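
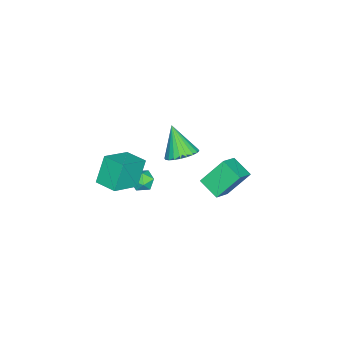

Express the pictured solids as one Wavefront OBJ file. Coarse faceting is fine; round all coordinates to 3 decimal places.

v 0.037 1.168 -0.796
v 0.525 1.657 -0.866
v 0.655 0.463 -1.414
v 1.143 0.952 -1.484
v 1.034 0.657 -0.866
v 0.653 1.092 -0.484
v 0.527 1.028 -1.796
v 0.146 1.463 -1.414
v 0.828 1.57 -1.485
v 1.141 1.341 -0.91
v 0.039 0.779 -1.37
v 0.352 0.55 -0.795
v -4.744 4.041 -3.175
v -3.604 3.846 -2.458
v -4.22 5.143 -3.707
v -3.081 4.947 -2.99
v -4.039 3.033 -4.57
v -2.9 2.837 -3.853
v -3.516 4.134 -5.102
v -2.376 3.939 -4.385
v 1.197 0.058 -0.709
v 0.438 0.214 0.747
v 1.598 1.207 -0.623
v 0.839 1.363 0.833
v 2.681 -0.523 0.127
v 1.922 -0.367 1.583
v 3.082 0.626 0.213
v 2.323 0.782 1.669
v 0.646 3.18 1.793
v 1.468 3.084 2.09
v 0.014 2.4 3.287
v 1.387 3.392 2.217
v 1.193 3.669 2.279
v 0.915 3.87 2.267
v 0.597 3.967 2.182
v 0.285 3.944 2.039
v 0.029 3.804 1.858
v -0.133 3.57 1.667
v -0.177 3.275 1.495
v -0.095 2.967 1.369
v 0.099 2.691 1.307
v 0.376 2.489 1.319
v 0.695 2.392 1.403
v 1.006 2.415 1.547
v 1.262 2.555 1.728
v 1.425 2.79 1.919
f 1 12 6
f 1 6 2
f 1 2 8
f 1 8 11
f 1 11 12
f 2 6 10
f 6 12 5
f 12 11 3
f 11 8 7
f 8 2 9
f 4 10 5
f 4 5 3
f 4 3 7
f 4 7 9
f 4 9 10
f 5 10 6
f 3 5 12
f 7 3 11
f 9 7 8
f 10 9 2
f 14 16 13
f 17 14 13
f 13 16 15
f 15 17 13
f 14 20 16
f 18 14 17
f 18 20 14
f 16 20 15
f 19 17 15
f 15 20 19
f 19 18 17
f 20 18 19
f 22 24 21
f 25 22 21
f 21 24 23
f 23 25 21
f 22 28 24
f 26 22 25
f 26 28 22
f 24 28 23
f 27 25 23
f 23 28 27
f 27 26 25
f 28 26 27
f 30 29 32
f 30 32 31
f 32 29 33
f 32 33 31
f 33 29 34
f 33 34 31
f 34 29 35
f 34 35 31
f 35 29 36
f 35 36 31
f 36 29 37
f 36 37 31
f 37 29 38
f 37 38 31
f 38 29 39
f 38 39 31
f 39 29 40
f 39 40 31
f 40 29 41
f 40 41 31
f 41 29 42
f 41 42 31
f 42 29 43
f 42 43 31
f 43 29 44
f 43 44 31
f 44 29 45
f 44 45 31
f 45 29 46
f 45 46 31
f 46 29 30
f 46 30 31



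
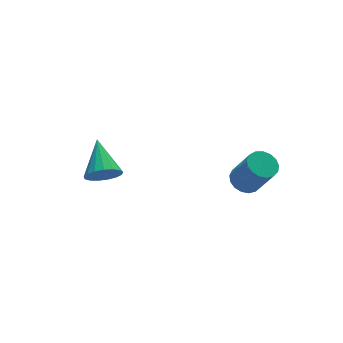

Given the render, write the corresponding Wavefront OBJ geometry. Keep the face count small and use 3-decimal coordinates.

v -3.888 0.966 2.303
v -3.172 1.088 1.706
v -3.332 2.754 3.337
v -3.513 1.307 1.511
v -3.94 1.448 1.497
v -4.355 1.478 1.668
v -4.663 1.391 1.984
v -4.794 1.207 2.373
v -4.717 0.967 2.746
v -4.45 0.727 3.017
v -4.055 0.542 3.125
v -3.621 0.454 3.044
v -3.248 0.483 2.794
v -3.022 0.622 2.431
v -2.995 0.841 2.038
v 1.89 -2.334 2.127
v 2.551 -1.878 2.224
v 2.932 -2.809 4.01
v 2.27 -3.266 3.913
v 2.27 -1.67 2.392
v 2.651 -2.602 4.178
v 1.902 -1.615 2.499
v 2.283 -2.546 4.285
v 1.531 -1.725 2.521
v 1.911 -2.656 4.307
v 1.242 -1.974 2.453
v 1.622 -2.905 4.239
v 1.101 -2.306 2.31
v 1.482 -3.237 4.096
v 1.141 -2.644 2.125
v 1.522 -3.575 3.911
v 1.353 -2.912 1.941
v 1.734 -3.843 3.727
v 1.687 -3.047 1.799
v 2.068 -3.978 3.585
v 2.068 -3.019 1.732
v 2.449 -3.95 3.518
v 2.408 -2.834 1.756
v 2.789 -3.765 3.542
v 2.629 -2.535 1.865
v 3.01 -3.466 3.651
v 2.681 -2.19 2.034
v 3.062 -3.121 3.82
f 2 1 4
f 2 4 3
f 4 1 5
f 4 5 3
f 5 1 6
f 5 6 3
f 6 1 7
f 6 7 3
f 7 1 8
f 7 8 3
f 8 1 9
f 8 9 3
f 9 1 10
f 9 10 3
f 10 1 11
f 10 11 3
f 11 1 12
f 11 12 3
f 12 1 13
f 12 13 3
f 13 1 14
f 13 14 3
f 14 1 15
f 14 15 3
f 15 1 2
f 15 2 3
f 17 16 20
f 17 20 18
f 18 20 21
f 18 21 19
f 20 16 22
f 20 22 21
f 21 22 23
f 21 23 19
f 22 16 24
f 22 24 23
f 23 24 25
f 23 25 19
f 24 16 26
f 24 26 25
f 25 26 27
f 25 27 19
f 26 16 28
f 26 28 27
f 27 28 29
f 27 29 19
f 28 16 30
f 28 30 29
f 29 30 31
f 29 31 19
f 30 16 32
f 30 32 31
f 31 32 33
f 31 33 19
f 32 16 34
f 32 34 33
f 33 34 35
f 33 35 19
f 34 16 36
f 34 36 35
f 35 36 37
f 35 37 19
f 36 16 38
f 36 38 37
f 37 38 39
f 37 39 19
f 38 16 40
f 38 40 39
f 39 40 41
f 39 41 19
f 40 16 42
f 40 42 41
f 41 42 43
f 41 43 19
f 42 16 17
f 42 17 43
f 43 17 18
f 43 18 19



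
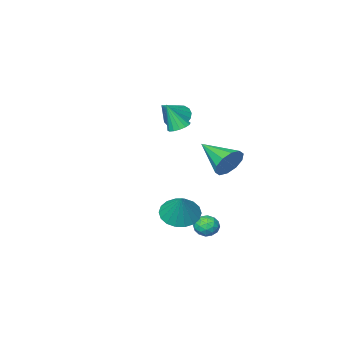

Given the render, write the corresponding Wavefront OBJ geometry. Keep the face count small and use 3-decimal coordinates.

v -4.597 -3.386 1.57
v -4.061 -3.793 1.157
v -3.283 -2.894 2.79
v -4.049 -3.448 1.004
v -4.162 -3.088 0.981
v -4.375 -2.796 1.093
v -4.639 -2.639 1.314
v -4.893 -2.654 1.594
v -5.08 -2.836 1.868
v -5.156 -3.144 2.073
v -5.103 -3.508 2.164
v -4.935 -3.843 2.118
v -4.69 -4.074 1.946
v -4.423 -4.147 1.689
v -4.196 -4.046 1.404
v -2.773 -0.651 2.152
v -2.257 -0.335 2.082
v -2.307 -1.089 3.608
v -2.461 -0.13 2.209
v -2.749 -0.065 2.321
v -3.043 -0.157 2.388
v -3.266 -0.381 2.392
v -3.356 -0.678 2.331
v -3.29 -0.967 2.223
v -3.086 -1.171 2.096
v -2.798 -1.237 1.984
v -2.504 -1.145 1.917
v -2.281 -0.92 1.913
v -2.191 -0.624 1.974
v -3.268 2.815 0.769
v -2.858 2.577 -0.02
v -2.952 0.965 1.491
v -2.46 2.782 0.331
v -2.37 2.999 0.848
v -2.623 3.146 1.336
v -3.123 3.166 1.607
v -3.678 3.052 1.558
v -4.076 2.848 1.208
v -4.166 2.63 0.69
v -3.913 2.483 0.203
v -3.413 2.463 -0.068
v -2.311 2.815 -3.267
v -1.999 2.296 -2.95
v -2.781 2.104 -3.97
v -2.469 1.585 -3.653
v -2.968 1.929 -3.336
v -2.677 2.368 -2.902
v -2.103 2.032 -4.018
v -1.812 2.471 -3.584
v -1.871 1.812 -3.414
v -2.405 1.748 -2.993
v -2.375 2.652 -3.927
v -2.909 2.588 -3.506
v -2.114 2.618 -3.046
v -2.666 1.782 -3.874
v -2.959 1.984 -3.687
v -2.776 1.679 -3.501
v -2.512 2.661 -3.018
v -2.329 2.356 -2.832
v -2.898 2.139 -3.059
v -2.451 2.044 -4.088
v -2.268 1.739 -3.902
v -2.004 2.721 -3.419
v -1.821 2.416 -3.233
v -1.882 2.261 -3.861
v -1.855 2.028 -3.133
v -2.131 1.61 -3.547
v -1.916 1.873 -3.761
v -1.745 2.131 -3.506
v -2.169 1.991 -2.886
v -2.445 1.573 -3.299
v -2.738 1.775 -3.113
v -2.567 2.033 -2.857
v -2.093 1.706 -3.159
v -2.335 2.827 -3.621
v -2.611 2.409 -4.034
v -2.213 2.367 -4.063
v -2.042 2.625 -3.807
v -2.649 2.79 -3.373
v -2.925 2.372 -3.787
v -3.035 2.269 -3.414
v -2.864 2.527 -3.159
v -2.687 2.694 -3.761
v -0.18 3.134 -1.599
v 0.776 2.927 -1.809
v 0.3 3.946 -0.221
v 0.711 3.316 -2.016
v 0.469 3.668 -2.14
v 0.099 3.915 -2.157
v -0.326 4.007 -2.063
v -0.722 3.926 -1.878
v -1.011 3.688 -1.637
v -1.135 3.34 -1.389
v -1.07 2.952 -1.182
v -0.829 2.599 -1.058
v -0.459 2.352 -1.041
v -0.033 2.26 -1.135
v 0.363 2.341 -1.32
v 0.652 2.579 -1.561
f 2 1 4
f 2 4 3
f 4 1 5
f 4 5 3
f 5 1 6
f 5 6 3
f 6 1 7
f 6 7 3
f 7 1 8
f 7 8 3
f 8 1 9
f 8 9 3
f 9 1 10
f 9 10 3
f 10 1 11
f 10 11 3
f 11 1 12
f 11 12 3
f 12 1 13
f 12 13 3
f 13 1 14
f 13 14 3
f 14 1 15
f 14 15 3
f 15 1 2
f 15 2 3
f 17 16 19
f 17 19 18
f 19 16 20
f 19 20 18
f 20 16 21
f 20 21 18
f 21 16 22
f 21 22 18
f 22 16 23
f 22 23 18
f 23 16 24
f 23 24 18
f 24 16 25
f 24 25 18
f 25 16 26
f 25 26 18
f 26 16 27
f 26 27 18
f 27 16 28
f 27 28 18
f 28 16 29
f 28 29 18
f 29 16 17
f 29 17 18
f 31 30 33
f 31 33 32
f 33 30 34
f 33 34 32
f 34 30 35
f 34 35 32
f 35 30 36
f 35 36 32
f 36 30 37
f 36 37 32
f 37 30 38
f 37 38 32
f 38 30 39
f 38 39 32
f 39 30 40
f 39 40 32
f 40 30 41
f 40 41 32
f 41 30 31
f 41 31 32
f 42 79 58
f 79 53 82
f 58 82 47
f 79 82 58
f 42 58 54
f 58 47 59
f 54 59 43
f 58 59 54
f 42 54 63
f 54 43 64
f 63 64 49
f 54 64 63
f 42 63 75
f 63 49 78
f 75 78 52
f 63 78 75
f 42 75 79
f 75 52 83
f 79 83 53
f 75 83 79
f 43 59 70
f 59 47 73
f 70 73 51
f 59 73 70
f 47 82 60
f 82 53 81
f 60 81 46
f 82 81 60
f 53 83 80
f 83 52 76
f 80 76 44
f 83 76 80
f 52 78 77
f 78 49 65
f 77 65 48
f 78 65 77
f 49 64 69
f 64 43 66
f 69 66 50
f 64 66 69
f 45 71 57
f 71 51 72
f 57 72 46
f 71 72 57
f 45 57 55
f 57 46 56
f 55 56 44
f 57 56 55
f 45 55 62
f 55 44 61
f 62 61 48
f 55 61 62
f 45 62 67
f 62 48 68
f 67 68 50
f 62 68 67
f 45 67 71
f 67 50 74
f 71 74 51
f 67 74 71
f 46 72 60
f 72 51 73
f 60 73 47
f 72 73 60
f 44 56 80
f 56 46 81
f 80 81 53
f 56 81 80
f 48 61 77
f 61 44 76
f 77 76 52
f 61 76 77
f 50 68 69
f 68 48 65
f 69 65 49
f 68 65 69
f 51 74 70
f 74 50 66
f 70 66 43
f 74 66 70
f 85 84 87
f 85 87 86
f 87 84 88
f 87 88 86
f 88 84 89
f 88 89 86
f 89 84 90
f 89 90 86
f 90 84 91
f 90 91 86
f 91 84 92
f 91 92 86
f 92 84 93
f 92 93 86
f 93 84 94
f 93 94 86
f 94 84 95
f 94 95 86
f 95 84 96
f 95 96 86
f 96 84 97
f 96 97 86
f 97 84 98
f 97 98 86
f 98 84 99
f 98 99 86
f 99 84 85
f 99 85 86



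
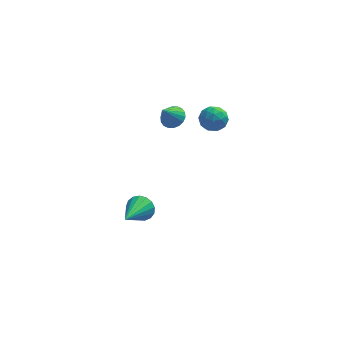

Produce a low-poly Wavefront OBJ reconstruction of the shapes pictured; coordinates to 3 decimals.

v -0.629 -2.728 -3.432
v -0.163 -2.717 -3.008
v -1.271 -4.152 -2.688
v -0.381 -2.552 -2.88
v -0.655 -2.427 -2.879
v -0.924 -2.372 -3.004
v -1.125 -2.398 -3.227
v -1.212 -2.499 -3.497
v -1.166 -2.653 -3.752
v -0.997 -2.824 -3.934
v -0.743 -2.973 -4.001
v -0.463 -3.066 -3.937
v -0.222 -3.082 -3.757
v -0.073 -3.016 -3.503
v -0.052 -2.884 -3.233
v 0.729 -1.873 1.797
v 1.209 -1.836 2.063
v 0.291 -2.267 2.643
v 1.104 -1.62 2.109
v 0.925 -1.454 2.094
v 0.706 -1.371 2.019
v 0.493 -1.387 1.901
v 0.326 -1.5 1.762
v 0.239 -1.687 1.63
v 0.248 -1.911 1.532
v 0.353 -2.127 1.485
v 0.533 -2.293 1.501
v 0.751 -2.376 1.575
v 0.964 -2.359 1.693
v 1.131 -2.246 1.832
v 1.219 -2.06 1.964
v 1.814 -2.212 1.877
v 2.356 -1.894 1.82
v 2.284 -2.906 2.46
v 2.826 -2.588 2.403
v 2.35 -2.343 2.737
v 2.059 -1.914 2.377
v 2.581 -2.886 1.903
v 2.29 -2.457 1.543
v 2.829 -2.31 1.836
v 2.687 -1.975 2.351
v 1.953 -2.825 1.929
v 1.811 -2.49 2.444
v 2.044 -1.992 1.798
v 2.596 -2.808 2.482
v 2.317 -2.664 2.679
v 2.635 -2.477 2.645
v 1.869 -2.004 2.125
v 2.188 -1.817 2.091
v 2.184 -2.081 2.63
v 2.452 -2.983 2.189
v 2.771 -2.796 2.155
v 2.005 -2.323 1.635
v 2.323 -2.136 1.601
v 2.456 -2.719 1.65
v 2.64 -2.049 1.773
v 2.917 -2.457 2.116
v 2.773 -2.633 1.822
v 2.602 -2.38 1.611
v 2.556 -1.852 2.076
v 2.833 -2.26 2.418
v 2.553 -2.117 2.615
v 2.382 -1.864 2.403
v 2.835 -2.097 2.085
v 1.807 -2.54 1.862
v 2.084 -2.948 2.204
v 2.258 -2.936 1.877
v 2.087 -2.683 1.665
v 1.723 -2.343 2.164
v 2 -2.751 2.507
v 2.038 -2.42 2.669
v 1.867 -2.167 2.458
v 1.805 -2.703 2.195
f 2 1 4
f 2 4 3
f 4 1 5
f 4 5 3
f 5 1 6
f 5 6 3
f 6 1 7
f 6 7 3
f 7 1 8
f 7 8 3
f 8 1 9
f 8 9 3
f 9 1 10
f 9 10 3
f 10 1 11
f 10 11 3
f 11 1 12
f 11 12 3
f 12 1 13
f 12 13 3
f 13 1 14
f 13 14 3
f 14 1 15
f 14 15 3
f 15 1 2
f 15 2 3
f 17 16 19
f 17 19 18
f 19 16 20
f 19 20 18
f 20 16 21
f 20 21 18
f 21 16 22
f 21 22 18
f 22 16 23
f 22 23 18
f 23 16 24
f 23 24 18
f 24 16 25
f 24 25 18
f 25 16 26
f 25 26 18
f 26 16 27
f 26 27 18
f 27 16 28
f 27 28 18
f 28 16 29
f 28 29 18
f 29 16 30
f 29 30 18
f 30 16 31
f 30 31 18
f 31 16 17
f 31 17 18
f 32 69 48
f 69 43 72
f 48 72 37
f 69 72 48
f 32 48 44
f 48 37 49
f 44 49 33
f 48 49 44
f 32 44 53
f 44 33 54
f 53 54 39
f 44 54 53
f 32 53 65
f 53 39 68
f 65 68 42
f 53 68 65
f 32 65 69
f 65 42 73
f 69 73 43
f 65 73 69
f 33 49 60
f 49 37 63
f 60 63 41
f 49 63 60
f 37 72 50
f 72 43 71
f 50 71 36
f 72 71 50
f 43 73 70
f 73 42 66
f 70 66 34
f 73 66 70
f 42 68 67
f 68 39 55
f 67 55 38
f 68 55 67
f 39 54 59
f 54 33 56
f 59 56 40
f 54 56 59
f 35 61 47
f 61 41 62
f 47 62 36
f 61 62 47
f 35 47 45
f 47 36 46
f 45 46 34
f 47 46 45
f 35 45 52
f 45 34 51
f 52 51 38
f 45 51 52
f 35 52 57
f 52 38 58
f 57 58 40
f 52 58 57
f 35 57 61
f 57 40 64
f 61 64 41
f 57 64 61
f 36 62 50
f 62 41 63
f 50 63 37
f 62 63 50
f 34 46 70
f 46 36 71
f 70 71 43
f 46 71 70
f 38 51 67
f 51 34 66
f 67 66 42
f 51 66 67
f 40 58 59
f 58 38 55
f 59 55 39
f 58 55 59
f 41 64 60
f 64 40 56
f 60 56 33
f 64 56 60



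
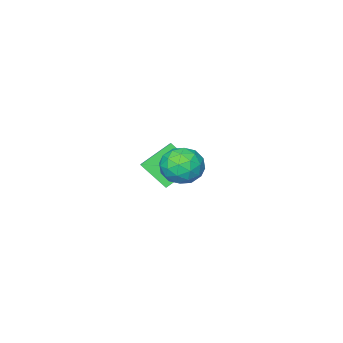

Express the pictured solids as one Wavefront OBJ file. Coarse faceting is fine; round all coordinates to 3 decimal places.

v -4.234 -0.11 0.818
v -3.826 -1.094 1.757
v -3.515 0.779 1.438
v -3.108 -0.206 2.377
v -3.052 -0.454 -0.057
v -2.645 -1.439 0.882
v -2.334 0.434 0.563
v -1.926 -0.55 1.502
v 0.053 4.481 3.661
v 0.503 3.947 4.13
v -1.023 3.653 3.75
v -0.573 3.119 4.219
v -0.795 3.868 4.531
v -0.13 4.38 4.476
v -0.39 3.22 3.404
v 0.275 3.732 3.349
v 0.229 3.168 3.971
v -0.021 3.568 4.667
v -0.499 4.032 3.213
v -0.749 4.432 3.909
v 0.373 4.287 3.888
v -0.893 3.313 3.992
v -1.023 3.754 4.176
v -0.759 3.439 4.451
v 0.001 4.541 4.091
v 0.265 4.227 4.366
v -0.498 4.181 4.602
v -0.785 3.373 3.514
v -0.521 3.059 3.789
v 0.239 4.161 3.429
v 0.503 3.846 3.704
v -0.022 3.419 3.278
v 0.476 3.515 4.07
v -0.157 3.028 4.122
v -0.049 3.088 3.643
v 0.342 3.388 3.611
v 0.329 3.75 4.479
v -0.304 3.263 4.531
v -0.434 3.703 4.715
v -0.043 4.004 4.682
v 0.168 3.292 4.386
v -0.216 4.337 3.349
v -0.849 3.85 3.401
v -0.477 3.596 3.198
v -0.086 3.897 3.165
v -0.363 4.572 3.758
v -0.996 4.085 3.81
v -0.862 4.212 4.269
v -0.471 4.512 4.237
v -0.688 4.308 3.494
f 2 4 1
f 5 2 1
f 1 4 3
f 3 5 1
f 2 8 4
f 6 2 5
f 6 8 2
f 4 8 3
f 7 5 3
f 3 8 7
f 7 6 5
f 8 6 7
f 9 46 25
f 46 20 49
f 25 49 14
f 46 49 25
f 9 25 21
f 25 14 26
f 21 26 10
f 25 26 21
f 9 21 30
f 21 10 31
f 30 31 16
f 21 31 30
f 9 30 42
f 30 16 45
f 42 45 19
f 30 45 42
f 9 42 46
f 42 19 50
f 46 50 20
f 42 50 46
f 10 26 37
f 26 14 40
f 37 40 18
f 26 40 37
f 14 49 27
f 49 20 48
f 27 48 13
f 49 48 27
f 20 50 47
f 50 19 43
f 47 43 11
f 50 43 47
f 19 45 44
f 45 16 32
f 44 32 15
f 45 32 44
f 16 31 36
f 31 10 33
f 36 33 17
f 31 33 36
f 12 38 24
f 38 18 39
f 24 39 13
f 38 39 24
f 12 24 22
f 24 13 23
f 22 23 11
f 24 23 22
f 12 22 29
f 22 11 28
f 29 28 15
f 22 28 29
f 12 29 34
f 29 15 35
f 34 35 17
f 29 35 34
f 12 34 38
f 34 17 41
f 38 41 18
f 34 41 38
f 13 39 27
f 39 18 40
f 27 40 14
f 39 40 27
f 11 23 47
f 23 13 48
f 47 48 20
f 23 48 47
f 15 28 44
f 28 11 43
f 44 43 19
f 28 43 44
f 17 35 36
f 35 15 32
f 36 32 16
f 35 32 36
f 18 41 37
f 41 17 33
f 37 33 10
f 41 33 37



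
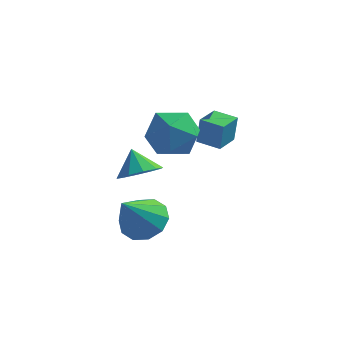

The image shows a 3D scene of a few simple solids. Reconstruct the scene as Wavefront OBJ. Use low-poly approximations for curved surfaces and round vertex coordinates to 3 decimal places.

v -0.741 1.771 3.026
v -0.152 0.971 2.301
v -2.308 1.729 1.799
v -1.719 0.929 1.074
v -2.101 0.581 2.191
v -1.133 0.608 2.949
v -1.327 2.092 1.151
v -0.359 2.119 1.909
v -0.514 1.169 1.142
v -0.992 0.236 1.785
v -1.468 2.464 2.315
v -1.946 1.531 2.958
v -0.631 2.596 0.914
v -0.519 2.684 2.125
v -0.355 3.698 0.809
v -0.244 3.785 2.021
v 0.384 2.335 0.839
v 0.495 2.422 2.051
v 0.659 3.436 0.735
v 0.771 3.524 1.946
v -1.656 -1.492 1.576
v -1.045 -0.835 1.51
v -2.144 -0.948 2.464
v -1.478 -0.7 1.188
v -1.979 -0.867 1.015
v -2.357 -1.274 1.056
v -2.467 -1.763 1.296
v -2.267 -2.15 1.643
v -1.833 -2.284 1.964
v -1.332 -2.117 2.138
v -0.954 -1.71 2.096
v -0.845 -1.221 1.857
v -1.541 -1.428 -1.025
v -0.552 -1.459 -0.737
v -2.039 -2.552 0.565
v -0.821 -0.952 -0.462
v -1.365 -0.626 -0.403
v -1.975 -0.607 -0.58
v -2.42 -0.901 -0.928
v -2.529 -1.396 -1.312
v -2.261 -1.904 -1.587
v -1.717 -2.229 -1.647
v -1.106 -2.249 -1.469
v -0.661 -1.955 -1.122
f 1 12 6
f 1 6 2
f 1 2 8
f 1 8 11
f 1 11 12
f 2 6 10
f 6 12 5
f 12 11 3
f 11 8 7
f 8 2 9
f 4 10 5
f 4 5 3
f 4 3 7
f 4 7 9
f 4 9 10
f 5 10 6
f 3 5 12
f 7 3 11
f 9 7 8
f 10 9 2
f 14 16 13
f 17 14 13
f 13 16 15
f 15 17 13
f 14 20 16
f 18 14 17
f 18 20 14
f 16 20 15
f 19 17 15
f 15 20 19
f 19 18 17
f 20 18 19
f 22 21 24
f 22 24 23
f 24 21 25
f 24 25 23
f 25 21 26
f 25 26 23
f 26 21 27
f 26 27 23
f 27 21 28
f 27 28 23
f 28 21 29
f 28 29 23
f 29 21 30
f 29 30 23
f 30 21 31
f 30 31 23
f 31 21 32
f 31 32 23
f 32 21 22
f 32 22 23
f 34 33 36
f 34 36 35
f 36 33 37
f 36 37 35
f 37 33 38
f 37 38 35
f 38 33 39
f 38 39 35
f 39 33 40
f 39 40 35
f 40 33 41
f 40 41 35
f 41 33 42
f 41 42 35
f 42 33 43
f 42 43 35
f 43 33 44
f 43 44 35
f 44 33 34
f 44 34 35



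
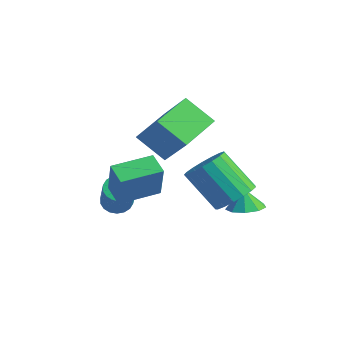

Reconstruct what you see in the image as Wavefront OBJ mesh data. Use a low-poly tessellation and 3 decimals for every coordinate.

v -1.893 -3.976 1.553
v -1.262 -4.35 3.262
v -1.358 -2.225 1.738
v -0.727 -2.599 3.447
v -0.953 -4.221 1.153
v -0.322 -4.595 2.862
v -0.418 -2.47 1.338
v 0.213 -2.844 3.047
v -3.533 -2.227 -0.689
v -3.121 -2.559 -1.147
v -1.935 -3.346 0.491
v -2.347 -3.013 0.949
v -2.981 -2.283 -1.116
v -1.795 -3.069 0.523
v -2.95 -1.995 -1
v -1.764 -2.782 0.638
v -3.035 -1.753 -0.823
v -1.849 -2.54 0.816
v -3.218 -1.605 -0.619
v -2.032 -2.392 1.02
v -3.464 -1.58 -0.429
v -2.278 -2.367 1.209
v -3.723 -1.683 -0.291
v -2.537 -2.47 1.348
v -3.945 -1.894 -0.231
v -2.759 -2.681 1.407
v -4.085 -2.171 -0.263
v -2.899 -2.957 1.376
v -4.116 -2.458 -0.378
v -2.93 -3.245 1.26
v -4.031 -2.7 -0.556
v -2.845 -3.487 1.083
v -3.848 -2.848 -0.76
v -2.662 -3.635 0.879
v -3.602 -2.873 -0.949
v -2.416 -3.66 0.689
v -3.343 -2.77 -1.088
v -2.157 -3.557 0.551
v 1.436 -0.081 0.951
v 1.956 0.518 1.577
v 0.584 0.039 3.175
v 0.064 -0.559 2.549
v 1.626 0.813 1.382
v 0.254 0.334 2.98
v 1.253 0.903 1.088
v -0.12 0.424 2.686
v 0.921 0.768 0.763
v -0.451 0.289 2.361
v 0.708 0.438 0.481
v -0.664 -0.041 2.079
v 0.661 -0.01 0.307
v -0.711 -0.489 1.905
v 0.792 -0.475 0.28
v -0.58 -0.954 1.878
v 1.071 -0.849 0.407
v -0.301 -1.328 2.005
v 1.433 -1.047 0.659
v 0.061 -1.526 2.257
v 1.796 -1.024 0.977
v 0.424 -1.503 2.575
v 2.076 -0.785 1.29
v 0.704 -1.263 2.888
v 2.21 -0.384 1.525
v 0.838 -0.863 3.123
v 2.167 0.086 1.628
v 0.795 -0.393 3.226
v 0.482 1.385 -0.688
v 1.162 1.897 -0.568
v 0.238 1.475 0.308
v 0.691 2.218 -0.713
v 0.122 2.149 -0.846
v -0.278 1.723 -0.906
v -0.323 1.138 -0.863
v 0.009 0.668 -0.739
v 0.563 0.534 -0.591
v 1.078 0.798 -0.488
v 1.315 1.336 -0.48
v -1.49 -1.329 2.337
v -2.661 -1.874 3.395
v -1.962 0.609 2.812
v -3.133 0.063 3.871
v -0.107 -1.363 3.849
v -1.278 -1.909 4.908
v -0.579 0.574 4.325
v -1.75 0.029 5.383
f 2 4 1
f 5 2 1
f 1 4 3
f 3 5 1
f 2 8 4
f 6 2 5
f 6 8 2
f 4 8 3
f 7 5 3
f 3 8 7
f 7 6 5
f 8 6 7
f 10 9 13
f 10 13 11
f 11 13 14
f 11 14 12
f 13 9 15
f 13 15 14
f 14 15 16
f 14 16 12
f 15 9 17
f 15 17 16
f 16 17 18
f 16 18 12
f 17 9 19
f 17 19 18
f 18 19 20
f 18 20 12
f 19 9 21
f 19 21 20
f 20 21 22
f 20 22 12
f 21 9 23
f 21 23 22
f 22 23 24
f 22 24 12
f 23 9 25
f 23 25 24
f 24 25 26
f 24 26 12
f 25 9 27
f 25 27 26
f 26 27 28
f 26 28 12
f 27 9 29
f 27 29 28
f 28 29 30
f 28 30 12
f 29 9 31
f 29 31 30
f 30 31 32
f 30 32 12
f 31 9 33
f 31 33 32
f 32 33 34
f 32 34 12
f 33 9 35
f 33 35 34
f 34 35 36
f 34 36 12
f 35 9 37
f 35 37 36
f 36 37 38
f 36 38 12
f 37 9 10
f 37 10 38
f 38 10 11
f 38 11 12
f 40 39 43
f 40 43 41
f 41 43 44
f 41 44 42
f 43 39 45
f 43 45 44
f 44 45 46
f 44 46 42
f 45 39 47
f 45 47 46
f 46 47 48
f 46 48 42
f 47 39 49
f 47 49 48
f 48 49 50
f 48 50 42
f 49 39 51
f 49 51 50
f 50 51 52
f 50 52 42
f 51 39 53
f 51 53 52
f 52 53 54
f 52 54 42
f 53 39 55
f 53 55 54
f 54 55 56
f 54 56 42
f 55 39 57
f 55 57 56
f 56 57 58
f 56 58 42
f 57 39 59
f 57 59 58
f 58 59 60
f 58 60 42
f 59 39 61
f 59 61 60
f 60 61 62
f 60 62 42
f 61 39 63
f 61 63 62
f 62 63 64
f 62 64 42
f 63 39 65
f 63 65 64
f 64 65 66
f 64 66 42
f 65 39 40
f 65 40 66
f 66 40 41
f 66 41 42
f 68 67 70
f 68 70 69
f 70 67 71
f 70 71 69
f 71 67 72
f 71 72 69
f 72 67 73
f 72 73 69
f 73 67 74
f 73 74 69
f 74 67 75
f 74 75 69
f 75 67 76
f 75 76 69
f 76 67 77
f 76 77 69
f 77 67 68
f 77 68 69
f 79 81 78
f 82 79 78
f 78 81 80
f 80 82 78
f 79 85 81
f 83 79 82
f 83 85 79
f 81 85 80
f 84 82 80
f 80 85 84
f 84 83 82
f 85 83 84



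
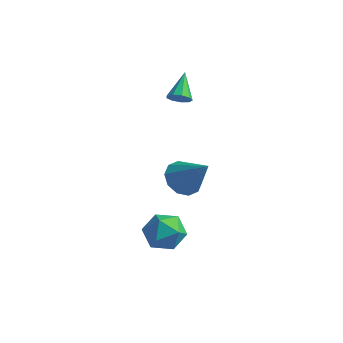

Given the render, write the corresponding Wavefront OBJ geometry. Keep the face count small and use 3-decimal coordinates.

v -2.982 1.135 3.117
v -2.695 0.898 3.562
v -3.418 2.265 4.003
v -2.457 1.145 3.363
v -2.464 1.388 3.05
v -2.714 1.513 2.768
v -3.089 1.461 2.649
v -3.414 1.256 2.75
v -3.537 0.995 3.023
v -3.4 0.8 3.339
v -3.067 0.761 3.552
v -2.631 0.928 -1.883
v -1.914 1.024 -2.53
v -1.249 0.772 -0.377
v -2.063 1.572 -2.336
v -2.429 1.873 -1.97
v -2.872 1.814 -1.57
v -3.223 1.417 -1.29
v -3.347 0.833 -1.236
v -3.198 0.285 -1.43
v -2.832 -0.016 -1.797
v -2.389 0.043 -2.197
v -2.039 0.44 -2.477
v -1.163 -3.478 -0.688
v -0.661 -2.948 -1.384
v -0.259 -4.792 -1.036
v 0.243 -4.262 -1.732
v 0.365 -4.051 -0.753
v -0.194 -3.238 -0.538
v -0.726 -4.502 -1.882
v -1.285 -3.689 -1.667
v -0.39 -3.581 -2.123
v 0.283 -3.302 -1.425
v -1.203 -4.438 -0.995
v -0.53 -4.159 -0.297
f 2 1 4
f 2 4 3
f 4 1 5
f 4 5 3
f 5 1 6
f 5 6 3
f 6 1 7
f 6 7 3
f 7 1 8
f 7 8 3
f 8 1 9
f 8 9 3
f 9 1 10
f 9 10 3
f 10 1 11
f 10 11 3
f 11 1 2
f 11 2 3
f 13 12 15
f 13 15 14
f 15 12 16
f 15 16 14
f 16 12 17
f 16 17 14
f 17 12 18
f 17 18 14
f 18 12 19
f 18 19 14
f 19 12 20
f 19 20 14
f 20 12 21
f 20 21 14
f 21 12 22
f 21 22 14
f 22 12 23
f 22 23 14
f 23 12 13
f 23 13 14
f 24 35 29
f 24 29 25
f 24 25 31
f 24 31 34
f 24 34 35
f 25 29 33
f 29 35 28
f 35 34 26
f 34 31 30
f 31 25 32
f 27 33 28
f 27 28 26
f 27 26 30
f 27 30 32
f 27 32 33
f 28 33 29
f 26 28 35
f 30 26 34
f 32 30 31
f 33 32 25



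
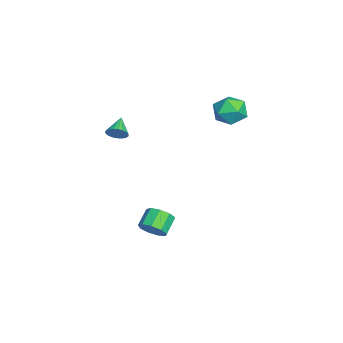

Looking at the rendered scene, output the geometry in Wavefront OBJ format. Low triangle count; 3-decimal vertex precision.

v 2.99 -1.991 -3.6
v 3.516 -1.516 -3.187
v 2.637 -1.114 -2.528
v 2.11 -1.589 -2.94
v 3.312 -1.238 -3.629
v 2.433 -0.836 -2.97
v 2.957 -1.311 -4.057
v 2.078 -0.909 -3.398
v 2.618 -1.703 -4.271
v 1.738 -1.301 -3.612
v 2.452 -2.23 -4.171
v 1.573 -1.828 -3.512
v 2.538 -2.645 -3.803
v 1.659 -2.242 -3.144
v 2.835 -2.753 -3.34
v 1.956 -2.351 -2.681
v 3.205 -2.506 -2.998
v 2.326 -2.104 -2.339
v 3.474 -2.017 -2.938
v 2.594 -1.615 -2.279
v 1.13 -3.896 2.563
v 1.41 -4.044 3.096
v 0.09 -3.724 3.157
v 1.446 -3.789 3.086
v 1.428 -3.553 2.985
v 1.358 -3.376 2.811
v 1.249 -3.288 2.594
v 1.119 -3.306 2.372
v 0.991 -3.426 2.183
v 0.887 -3.628 2.06
v 0.826 -3.875 2.024
v 0.816 -4.126 2.08
v 0.861 -4.338 2.221
v 0.953 -4.473 2.42
v 1.075 -4.508 2.645
v 1.207 -4.438 2.855
v 1.325 -4.274 3.015
v -1.151 2.546 3.315
v -0.159 2.836 3.193
v -0.641 1.024 3.827
v 0.351 1.314 3.705
v -0.225 1.734 4.464
v -0.539 2.674 4.148
v -0.261 1.186 2.872
v -0.575 2.126 2.556
v 0.391 1.996 2.919
v 0.414 2.334 3.903
v -1.214 1.526 3.117
v -1.191 1.864 4.101
f 2 1 5
f 2 5 3
f 3 5 6
f 3 6 4
f 5 1 7
f 5 7 6
f 6 7 8
f 6 8 4
f 7 1 9
f 7 9 8
f 8 9 10
f 8 10 4
f 9 1 11
f 9 11 10
f 10 11 12
f 10 12 4
f 11 1 13
f 11 13 12
f 12 13 14
f 12 14 4
f 13 1 15
f 13 15 14
f 14 15 16
f 14 16 4
f 15 1 17
f 15 17 16
f 16 17 18
f 16 18 4
f 17 1 19
f 17 19 18
f 18 19 20
f 18 20 4
f 19 1 2
f 19 2 20
f 20 2 3
f 20 3 4
f 22 21 24
f 22 24 23
f 24 21 25
f 24 25 23
f 25 21 26
f 25 26 23
f 26 21 27
f 26 27 23
f 27 21 28
f 27 28 23
f 28 21 29
f 28 29 23
f 29 21 30
f 29 30 23
f 30 21 31
f 30 31 23
f 31 21 32
f 31 32 23
f 32 21 33
f 32 33 23
f 33 21 34
f 33 34 23
f 34 21 35
f 34 35 23
f 35 21 36
f 35 36 23
f 36 21 37
f 36 37 23
f 37 21 22
f 37 22 23
f 38 49 43
f 38 43 39
f 38 39 45
f 38 45 48
f 38 48 49
f 39 43 47
f 43 49 42
f 49 48 40
f 48 45 44
f 45 39 46
f 41 47 42
f 41 42 40
f 41 40 44
f 41 44 46
f 41 46 47
f 42 47 43
f 40 42 49
f 44 40 48
f 46 44 45
f 47 46 39



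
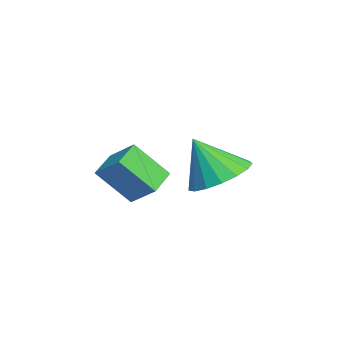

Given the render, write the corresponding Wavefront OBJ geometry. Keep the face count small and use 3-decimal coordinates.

v 0.803 -2.335 2.156
v 1.33 -1.669 2.791
v 0.861 -1.367 1.092
v 1.388 -0.701 1.726
v 1.652 -2.719 1.854
v 2.179 -2.053 2.488
v 1.71 -1.751 0.789
v 2.237 -1.085 1.424
v -1.395 0.725 0.474
v -0.518 1.172 0.842
v -1.585 -0.065 1.886
v -0.881 1.493 0.973
v -1.362 1.639 0.99
v -1.85 1.576 0.888
v -2.234 1.317 0.692
v -2.426 0.923 0.446
v -2.381 0.484 0.206
v -2.11 0.1 0.027
v -1.676 -0.141 -0.049
v -1.177 -0.183 -0.006
v -0.728 -0.017 0.148
v -0.432 0.318 0.376
v -0.356 0.748 0.626
f 2 4 1
f 5 2 1
f 1 4 3
f 3 5 1
f 2 8 4
f 6 2 5
f 6 8 2
f 4 8 3
f 7 5 3
f 3 8 7
f 7 6 5
f 8 6 7
f 10 9 12
f 10 12 11
f 12 9 13
f 12 13 11
f 13 9 14
f 13 14 11
f 14 9 15
f 14 15 11
f 15 9 16
f 15 16 11
f 16 9 17
f 16 17 11
f 17 9 18
f 17 18 11
f 18 9 19
f 18 19 11
f 19 9 20
f 19 20 11
f 20 9 21
f 20 21 11
f 21 9 22
f 21 22 11
f 22 9 23
f 22 23 11
f 23 9 10
f 23 10 11



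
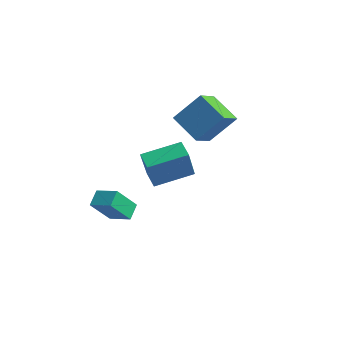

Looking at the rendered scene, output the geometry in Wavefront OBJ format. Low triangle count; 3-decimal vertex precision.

v -2.242 2.177 1.567
v -1.764 1.066 2.095
v -3.76 1.964 2.491
v -3.282 0.853 3.019
v -1.498 3.187 3.021
v -1.02 2.076 3.549
v -3.016 2.974 3.945
v -2.538 1.863 4.473
v -4.601 -1.444 -2.546
v -4.531 -2.563 -1.267
v -3.52 -1.024 -2.236
v -3.451 -2.142 -0.958
v -4.189 -2.078 -3.122
v -4.12 -3.196 -1.844
v -3.109 -1.657 -2.813
v -3.039 -2.776 -1.534
v -1.191 -2.017 1.111
v -0.531 -0.29 1.665
v -0.377 -2.196 0.699
v 0.283 -0.469 1.253
v -0.503 -2.831 2.827
v 0.157 -1.104 3.381
v 0.311 -3.01 2.415
v 0.971 -1.283 2.969
f 2 4 1
f 5 2 1
f 1 4 3
f 3 5 1
f 2 8 4
f 6 2 5
f 6 8 2
f 4 8 3
f 7 5 3
f 3 8 7
f 7 6 5
f 8 6 7
f 10 12 9
f 13 10 9
f 9 12 11
f 11 13 9
f 10 16 12
f 14 10 13
f 14 16 10
f 12 16 11
f 15 13 11
f 11 16 15
f 15 14 13
f 16 14 15
f 18 20 17
f 21 18 17
f 17 20 19
f 19 21 17
f 18 24 20
f 22 18 21
f 22 24 18
f 20 24 19
f 23 21 19
f 19 24 23
f 23 22 21
f 24 22 23



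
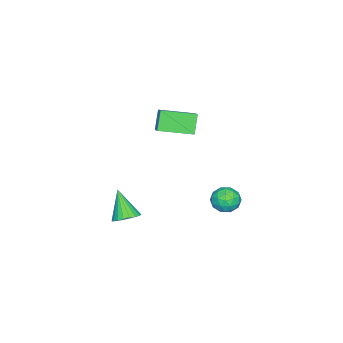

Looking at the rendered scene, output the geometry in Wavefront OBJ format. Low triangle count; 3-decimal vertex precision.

v 2.009 -2.068 3.449
v 2.709 -1.59 3.961
v 1.119 -0.392 3.098
v 1.819 0.086 3.61
v 2.701 -1.926 2.37
v 3.401 -1.448 2.882
v 1.811 -0.25 2.019
v 2.511 0.228 2.531
v 3.742 -3.121 -4.303
v 4.26 -3.733 -4.413
v 3.078 -3.959 -2.757
v 4.44 -3.523 -4.221
v 4.5 -3.243 -4.044
v 4.428 -2.942 -3.911
v 4.238 -2.672 -3.846
v 3.962 -2.479 -3.86
v 3.648 -2.397 -3.951
v 3.35 -2.441 -4.102
v 3.121 -2.602 -4.289
v 2.998 -2.852 -4.477
v 3.004 -3.149 -4.636
v 3.138 -3.442 -4.737
v 3.377 -3.678 -4.763
v 3.678 -3.818 -4.709
v 3.991 -3.838 -4.585
v 1.065 2.158 -2.754
v 1.809 1.703 -2.714
v 0.511 1.177 -3.606
v 1.255 0.722 -3.566
v 0.744 0.787 -2.862
v 1.086 1.392 -2.335
v 1.234 1.488 -3.985
v 1.576 2.093 -3.458
v 1.913 1.289 -3.475
v 1.61 0.855 -2.78
v 0.71 2.025 -3.54
v 0.407 1.591 -2.845
v 1.485 2.016 -2.659
v 0.835 0.864 -3.661
v 0.534 0.902 -3.247
v 0.971 0.634 -3.223
v 1.061 1.834 -2.436
v 1.498 1.566 -2.413
v 0.872 1.028 -2.499
v 0.822 1.314 -3.907
v 1.259 1.046 -3.884
v 1.349 2.246 -3.097
v 1.786 1.978 -3.073
v 1.448 1.852 -3.821
v 1.984 1.505 -3.083
v 1.658 0.929 -3.584
v 1.646 1.379 -3.83
v 1.847 1.735 -3.52
v 1.806 1.251 -2.674
v 1.481 0.675 -3.176
v 1.18 0.712 -2.761
v 1.381 1.068 -2.452
v 1.867 1.007 -3.122
v 0.839 2.205 -3.144
v 0.514 1.629 -3.646
v 0.939 1.812 -3.868
v 1.14 2.168 -3.559
v 0.662 1.951 -2.736
v 0.336 1.375 -3.237
v 0.473 1.145 -2.8
v 0.674 1.501 -2.49
v 0.453 1.873 -3.198
f 2 4 1
f 5 2 1
f 1 4 3
f 3 5 1
f 2 8 4
f 6 2 5
f 6 8 2
f 4 8 3
f 7 5 3
f 3 8 7
f 7 6 5
f 8 6 7
f 10 9 12
f 10 12 11
f 12 9 13
f 12 13 11
f 13 9 14
f 13 14 11
f 14 9 15
f 14 15 11
f 15 9 16
f 15 16 11
f 16 9 17
f 16 17 11
f 17 9 18
f 17 18 11
f 18 9 19
f 18 19 11
f 19 9 20
f 19 20 11
f 20 9 21
f 20 21 11
f 21 9 22
f 21 22 11
f 22 9 23
f 22 23 11
f 23 9 24
f 23 24 11
f 24 9 25
f 24 25 11
f 25 9 10
f 25 10 11
f 26 63 42
f 63 37 66
f 42 66 31
f 63 66 42
f 26 42 38
f 42 31 43
f 38 43 27
f 42 43 38
f 26 38 47
f 38 27 48
f 47 48 33
f 38 48 47
f 26 47 59
f 47 33 62
f 59 62 36
f 47 62 59
f 26 59 63
f 59 36 67
f 63 67 37
f 59 67 63
f 27 43 54
f 43 31 57
f 54 57 35
f 43 57 54
f 31 66 44
f 66 37 65
f 44 65 30
f 66 65 44
f 37 67 64
f 67 36 60
f 64 60 28
f 67 60 64
f 36 62 61
f 62 33 49
f 61 49 32
f 62 49 61
f 33 48 53
f 48 27 50
f 53 50 34
f 48 50 53
f 29 55 41
f 55 35 56
f 41 56 30
f 55 56 41
f 29 41 39
f 41 30 40
f 39 40 28
f 41 40 39
f 29 39 46
f 39 28 45
f 46 45 32
f 39 45 46
f 29 46 51
f 46 32 52
f 51 52 34
f 46 52 51
f 29 51 55
f 51 34 58
f 55 58 35
f 51 58 55
f 30 56 44
f 56 35 57
f 44 57 31
f 56 57 44
f 28 40 64
f 40 30 65
f 64 65 37
f 40 65 64
f 32 45 61
f 45 28 60
f 61 60 36
f 45 60 61
f 34 52 53
f 52 32 49
f 53 49 33
f 52 49 53
f 35 58 54
f 58 34 50
f 54 50 27
f 58 50 54



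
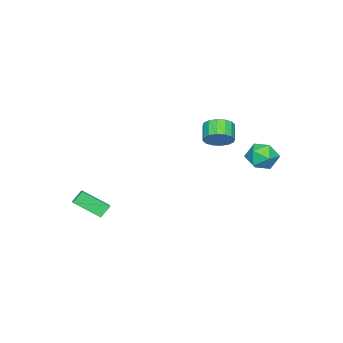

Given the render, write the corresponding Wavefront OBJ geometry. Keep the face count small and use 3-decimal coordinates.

v 2.674 -3.128 -2.291
v 3.21 -4.488 -1.347
v 3.348 -2.614 -1.933
v 3.884 -3.974 -0.989
v 3.196 -3.366 -2.931
v 3.732 -4.726 -1.987
v 3.87 -2.852 -2.573
v 4.406 -4.212 -1.629
v -3.224 3.11 -0.477
v -2.548 2.469 -0.116
v -4.332 2.511 0.536
v -3.656 1.87 0.897
v -3.565 2.848 1.081
v -2.88 3.218 0.455
v -4 1.762 -0.035
v -3.315 2.132 -0.661
v -3.027 1.636 0.157
v -2.759 2.307 0.846
v -4.121 2.673 -0.426
v -3.853 3.344 0.263
v -1.766 0.811 1.684
v -1.152 0.57 2.219
v -1.919 0.109 2.892
v -2.534 0.349 2.356
v -1.272 0.971 2.357
v -2.04 0.509 3.029
v -1.525 1.328 2.313
v -2.293 0.867 2.986
v -1.843 1.547 2.102
v -2.61 1.085 2.774
v -2.14 1.569 1.778
v -2.907 1.107 2.45
v -2.337 1.387 1.429
v -3.104 0.926 2.101
v -2.381 1.051 1.148
v -3.148 0.59 1.821
v -2.26 0.651 1.011
v -3.028 0.189 1.683
v -2.007 0.293 1.054
v -2.775 -0.168 1.727
v -1.69 0.075 1.266
v -2.457 -0.387 1.938
v -1.393 0.053 1.59
v -2.16 -0.409 2.262
v -1.196 0.234 1.939
v -1.963 -0.227 2.611
f 2 4 1
f 5 2 1
f 1 4 3
f 3 5 1
f 2 8 4
f 6 2 5
f 6 8 2
f 4 8 3
f 7 5 3
f 3 8 7
f 7 6 5
f 8 6 7
f 9 20 14
f 9 14 10
f 9 10 16
f 9 16 19
f 9 19 20
f 10 14 18
f 14 20 13
f 20 19 11
f 19 16 15
f 16 10 17
f 12 18 13
f 12 13 11
f 12 11 15
f 12 15 17
f 12 17 18
f 13 18 14
f 11 13 20
f 15 11 19
f 17 15 16
f 18 17 10
f 22 21 25
f 22 25 23
f 23 25 26
f 23 26 24
f 25 21 27
f 25 27 26
f 26 27 28
f 26 28 24
f 27 21 29
f 27 29 28
f 28 29 30
f 28 30 24
f 29 21 31
f 29 31 30
f 30 31 32
f 30 32 24
f 31 21 33
f 31 33 32
f 32 33 34
f 32 34 24
f 33 21 35
f 33 35 34
f 34 35 36
f 34 36 24
f 35 21 37
f 35 37 36
f 36 37 38
f 36 38 24
f 37 21 39
f 37 39 38
f 38 39 40
f 38 40 24
f 39 21 41
f 39 41 40
f 40 41 42
f 40 42 24
f 41 21 43
f 41 43 42
f 42 43 44
f 42 44 24
f 43 21 45
f 43 45 44
f 44 45 46
f 44 46 24
f 45 21 22
f 45 22 46
f 46 22 23
f 46 23 24



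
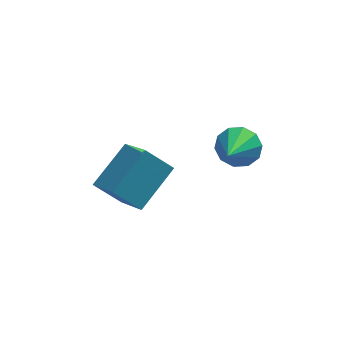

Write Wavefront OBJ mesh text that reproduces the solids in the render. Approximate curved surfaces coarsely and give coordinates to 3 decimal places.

v -0.898 0.32 -4.138
v -0.4 -0.719 -3.415
v -0.014 1.283 -3.362
v 0.483 0.244 -2.639
v -0.163 0.196 -4.821
v 0.334 -0.843 -4.098
v 0.72 1.159 -4.045
v 1.218 0.12 -3.322
v 2.813 -0.531 -1.86
v 3.322 -0.826 -2.055
v 2.447 -1.649 -1.12
v 3.409 -0.641 -1.731
v 3.269 -0.413 -1.456
v 2.955 -0.231 -1.336
v 2.586 -0.163 -1.415
v 2.304 -0.235 -1.665
v 2.217 -0.421 -1.988
v 2.357 -0.648 -2.263
v 2.672 -0.831 -2.384
v 3.04 -0.899 -2.304
f 2 4 1
f 5 2 1
f 1 4 3
f 3 5 1
f 2 8 4
f 6 2 5
f 6 8 2
f 4 8 3
f 7 5 3
f 3 8 7
f 7 6 5
f 8 6 7
f 10 9 12
f 10 12 11
f 12 9 13
f 12 13 11
f 13 9 14
f 13 14 11
f 14 9 15
f 14 15 11
f 15 9 16
f 15 16 11
f 16 9 17
f 16 17 11
f 17 9 18
f 17 18 11
f 18 9 19
f 18 19 11
f 19 9 20
f 19 20 11
f 20 9 10
f 20 10 11



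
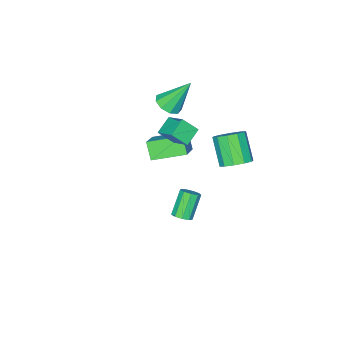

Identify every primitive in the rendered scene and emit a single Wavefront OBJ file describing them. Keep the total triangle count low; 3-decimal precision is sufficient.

v -2.044 -4.148 0.576
v -1.44 -4.43 0.982
v -2.796 -3.332 2.264
v -1.324 -3.943 0.798
v -1.545 -3.552 0.51
v -1.999 -3.44 0.253
v -2.474 -3.659 0.148
v -2.747 -4.107 0.243
v -2.691 -4.575 0.494
v -2.332 -4.843 0.784
v -1.838 -4.785 0.976
v -2.894 -3.621 -1.862
v -1.654 -2.783 -0.899
v -2.617 -3.012 -2.748
v -1.377 -2.174 -1.785
v -1.643 -4.906 -2.355
v -0.403 -4.068 -1.392
v -1.366 -4.297 -3.241
v -0.126 -3.459 -2.278
v 3.871 2.667 0.361
v 4.283 2.655 0.662
v 3.461 2.402 1.779
v 3.049 2.413 1.479
v 4.158 2.98 0.643
v 3.336 2.727 1.761
v 3.898 3.158 0.493
v 3.076 2.905 1.61
v 3.626 3.107 0.281
v 2.804 2.854 1.398
v 3.469 2.849 0.107
v 2.647 2.596 1.224
v 3.499 2.506 0.051
v 2.677 2.253 1.169
v 3.704 2.238 0.141
v 2.882 1.985 1.259
v 3.987 2.171 0.334
v 3.165 1.917 1.451
v 4.215 2.335 0.54
v 3.393 2.082 1.657
v -1.503 -2.476 0.123
v -1.306 -1.335 0.817
v -0.59 -2.32 -0.393
v -0.393 -1.179 0.301
v -0.967 -3.041 0.899
v -0.77 -1.9 1.593
v -0.054 -2.885 0.383
v 0.143 -1.744 1.077
v -1.078 1.433 0.145
v -0.371 1.001 0.091
v -0.876 0.015 1.381
v -1.582 0.447 1.435
v -0.295 1.389 0.418
v -0.8 0.403 1.708
v -0.518 1.794 0.64
v -1.022 0.808 1.93
v -0.954 2.061 0.673
v -1.459 1.075 1.963
v -1.438 2.088 0.505
v -1.943 1.102 1.795
v -1.784 1.865 0.199
v -2.289 0.879 1.489
v -1.86 1.477 -0.128
v -2.365 0.491 1.162
v -1.638 1.072 -0.35
v -2.142 0.086 0.94
v -1.201 0.805 -0.383
v -1.706 -0.181 0.907
v -0.717 0.778 -0.215
v -1.222 -0.208 1.075
f 2 1 4
f 2 4 3
f 4 1 5
f 4 5 3
f 5 1 6
f 5 6 3
f 6 1 7
f 6 7 3
f 7 1 8
f 7 8 3
f 8 1 9
f 8 9 3
f 9 1 10
f 9 10 3
f 10 1 11
f 10 11 3
f 11 1 2
f 11 2 3
f 13 15 12
f 16 13 12
f 12 15 14
f 14 16 12
f 13 19 15
f 17 13 16
f 17 19 13
f 15 19 14
f 18 16 14
f 14 19 18
f 18 17 16
f 19 17 18
f 21 20 24
f 21 24 22
f 22 24 25
f 22 25 23
f 24 20 26
f 24 26 25
f 25 26 27
f 25 27 23
f 26 20 28
f 26 28 27
f 27 28 29
f 27 29 23
f 28 20 30
f 28 30 29
f 29 30 31
f 29 31 23
f 30 20 32
f 30 32 31
f 31 32 33
f 31 33 23
f 32 20 34
f 32 34 33
f 33 34 35
f 33 35 23
f 34 20 36
f 34 36 35
f 35 36 37
f 35 37 23
f 36 20 38
f 36 38 37
f 37 38 39
f 37 39 23
f 38 20 21
f 38 21 39
f 39 21 22
f 39 22 23
f 41 43 40
f 44 41 40
f 40 43 42
f 42 44 40
f 41 47 43
f 45 41 44
f 45 47 41
f 43 47 42
f 46 44 42
f 42 47 46
f 46 45 44
f 47 45 46
f 49 48 52
f 49 52 50
f 50 52 53
f 50 53 51
f 52 48 54
f 52 54 53
f 53 54 55
f 53 55 51
f 54 48 56
f 54 56 55
f 55 56 57
f 55 57 51
f 56 48 58
f 56 58 57
f 57 58 59
f 57 59 51
f 58 48 60
f 58 60 59
f 59 60 61
f 59 61 51
f 60 48 62
f 60 62 61
f 61 62 63
f 61 63 51
f 62 48 64
f 62 64 63
f 63 64 65
f 63 65 51
f 64 48 66
f 64 66 65
f 65 66 67
f 65 67 51
f 66 48 68
f 66 68 67
f 67 68 69
f 67 69 51
f 68 48 49
f 68 49 69
f 69 49 50
f 69 50 51



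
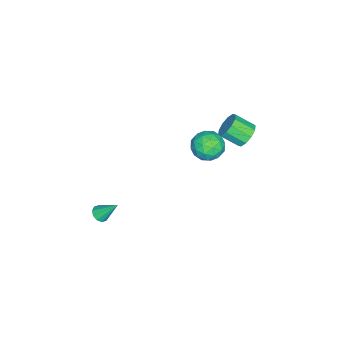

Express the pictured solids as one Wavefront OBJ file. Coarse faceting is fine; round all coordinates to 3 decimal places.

v 3.763 -4.216 1.408
v 4.167 -3.953 1.213
v 3.677 -3.264 2.512
v 3.897 -3.831 1.086
v 3.577 -3.856 1.083
v 3.328 -4.019 1.204
v 3.245 -4.257 1.403
v 3.36 -4.479 1.604
v 3.629 -4.602 1.731
v 3.949 -4.577 1.734
v 4.198 -4.414 1.613
v 4.281 -4.176 1.414
v -3.64 0.969 2.922
v -2.9 1.199 3.075
v -2.72 0.141 3.791
v -3.46 -0.089 3.638
v -3.19 1.384 3.421
v -3.01 0.326 4.138
v -3.652 1.41 3.577
v -3.472 0.353 4.293
v -4.11 1.268 3.482
v -3.929 0.211 4.199
v -4.388 1.012 3.173
v -4.208 -0.046 3.89
v -4.38 0.739 2.769
v -4.2 -0.319 3.485
v -4.09 0.554 2.422
v -3.91 -0.504 3.139
v -3.628 0.527 2.267
v -3.448 -0.53 2.983
v -3.171 0.669 2.361
v -2.99 -0.388 3.078
v -2.892 0.926 2.67
v -2.712 -0.132 3.387
v -2.429 -0.431 3.941
v -1.968 0.359 3.595
v -1.512 -1.359 3.045
v -1.051 -0.569 2.699
v -0.931 -0.835 3.632
v -1.498 -0.262 4.186
v -1.982 -0.738 2.454
v -2.549 -0.165 3.008
v -1.692 0.169 2.676
v -1.042 0.109 3.404
v -2.438 -1.109 3.236
v -1.788 -1.169 3.964
v -2.279 0.045 3.846
v -1.201 -1.045 2.794
v -1.13 -1.202 3.342
v -0.859 -0.737 3.139
v -2.002 -0.32 4.194
v -1.732 0.145 3.99
v -1.122 -0.557 4.012
v -1.748 -1.145 2.65
v -1.478 -0.68 2.446
v -2.621 -0.263 3.501
v -2.35 0.202 3.298
v -2.358 -0.443 2.628
v -1.846 0.398 3.103
v -1.307 -0.147 2.576
v -1.855 -0.247 2.433
v -2.188 0.09 2.758
v -1.464 0.363 3.531
v -0.925 -0.182 3.004
v -0.854 -0.339 3.553
v -1.187 -0.002 3.878
v -1.302 0.251 2.991
v -2.555 -0.818 3.636
v -2.016 -1.363 3.109
v -2.293 -0.998 2.762
v -2.626 -0.661 3.087
v -2.173 -0.853 4.064
v -1.634 -1.398 3.537
v -1.292 -1.09 3.882
v -1.625 -0.753 4.207
v -2.178 -1.251 3.649
f 2 1 4
f 2 4 3
f 4 1 5
f 4 5 3
f 5 1 6
f 5 6 3
f 6 1 7
f 6 7 3
f 7 1 8
f 7 8 3
f 8 1 9
f 8 9 3
f 9 1 10
f 9 10 3
f 10 1 11
f 10 11 3
f 11 1 12
f 11 12 3
f 12 1 2
f 12 2 3
f 14 13 17
f 14 17 15
f 15 17 18
f 15 18 16
f 17 13 19
f 17 19 18
f 18 19 20
f 18 20 16
f 19 13 21
f 19 21 20
f 20 21 22
f 20 22 16
f 21 13 23
f 21 23 22
f 22 23 24
f 22 24 16
f 23 13 25
f 23 25 24
f 24 25 26
f 24 26 16
f 25 13 27
f 25 27 26
f 26 27 28
f 26 28 16
f 27 13 29
f 27 29 28
f 28 29 30
f 28 30 16
f 29 13 31
f 29 31 30
f 30 31 32
f 30 32 16
f 31 13 33
f 31 33 32
f 32 33 34
f 32 34 16
f 33 13 14
f 33 14 34
f 34 14 15
f 34 15 16
f 35 72 51
f 72 46 75
f 51 75 40
f 72 75 51
f 35 51 47
f 51 40 52
f 47 52 36
f 51 52 47
f 35 47 56
f 47 36 57
f 56 57 42
f 47 57 56
f 35 56 68
f 56 42 71
f 68 71 45
f 56 71 68
f 35 68 72
f 68 45 76
f 72 76 46
f 68 76 72
f 36 52 63
f 52 40 66
f 63 66 44
f 52 66 63
f 40 75 53
f 75 46 74
f 53 74 39
f 75 74 53
f 46 76 73
f 76 45 69
f 73 69 37
f 76 69 73
f 45 71 70
f 71 42 58
f 70 58 41
f 71 58 70
f 42 57 62
f 57 36 59
f 62 59 43
f 57 59 62
f 38 64 50
f 64 44 65
f 50 65 39
f 64 65 50
f 38 50 48
f 50 39 49
f 48 49 37
f 50 49 48
f 38 48 55
f 48 37 54
f 55 54 41
f 48 54 55
f 38 55 60
f 55 41 61
f 60 61 43
f 55 61 60
f 38 60 64
f 60 43 67
f 64 67 44
f 60 67 64
f 39 65 53
f 65 44 66
f 53 66 40
f 65 66 53
f 37 49 73
f 49 39 74
f 73 74 46
f 49 74 73
f 41 54 70
f 54 37 69
f 70 69 45
f 54 69 70
f 43 61 62
f 61 41 58
f 62 58 42
f 61 58 62
f 44 67 63
f 67 43 59
f 63 59 36
f 67 59 63



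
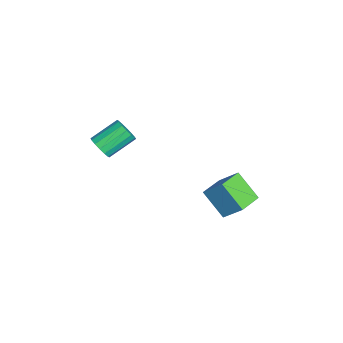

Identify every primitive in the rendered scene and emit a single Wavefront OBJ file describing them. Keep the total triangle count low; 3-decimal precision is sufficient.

v 2.659 1.794 -3.77
v 3.224 2.745 -2.587
v 1.479 2.676 -3.916
v 2.044 3.627 -2.733
v 3.576 2.813 -5.027
v 4.141 3.764 -3.844
v 2.396 3.695 -5.173
v 2.961 4.646 -3.99
v 4.145 -3.383 1.359
v 4.486 -3.609 1.963
v 3.836 -2.284 2.826
v 3.495 -2.057 2.221
v 4.731 -3.378 1.793
v 4.082 -2.053 2.656
v 4.82 -3.148 1.507
v 4.17 -1.823 2.37
v 4.728 -2.981 1.181
v 4.078 -1.656 2.043
v 4.48 -2.922 0.902
v 3.83 -1.596 1.765
v 4.142 -2.986 0.746
v 3.492 -1.66 1.609
v 3.804 -3.156 0.754
v 3.154 -1.831 1.617
v 3.558 -3.387 0.924
v 2.909 -2.062 1.787
v 3.47 -3.617 1.21
v 2.82 -2.292 2.073
v 3.562 -3.784 1.537
v 2.912 -2.459 2.399
v 3.81 -3.844 1.815
v 3.16 -2.518 2.678
v 4.148 -3.78 1.971
v 3.498 -2.454 2.834
f 2 4 1
f 5 2 1
f 1 4 3
f 3 5 1
f 2 8 4
f 6 2 5
f 6 8 2
f 4 8 3
f 7 5 3
f 3 8 7
f 7 6 5
f 8 6 7
f 10 9 13
f 10 13 11
f 11 13 14
f 11 14 12
f 13 9 15
f 13 15 14
f 14 15 16
f 14 16 12
f 15 9 17
f 15 17 16
f 16 17 18
f 16 18 12
f 17 9 19
f 17 19 18
f 18 19 20
f 18 20 12
f 19 9 21
f 19 21 20
f 20 21 22
f 20 22 12
f 21 9 23
f 21 23 22
f 22 23 24
f 22 24 12
f 23 9 25
f 23 25 24
f 24 25 26
f 24 26 12
f 25 9 27
f 25 27 26
f 26 27 28
f 26 28 12
f 27 9 29
f 27 29 28
f 28 29 30
f 28 30 12
f 29 9 31
f 29 31 30
f 30 31 32
f 30 32 12
f 31 9 33
f 31 33 32
f 32 33 34
f 32 34 12
f 33 9 10
f 33 10 34
f 34 10 11
f 34 11 12



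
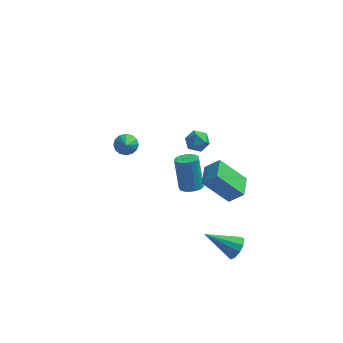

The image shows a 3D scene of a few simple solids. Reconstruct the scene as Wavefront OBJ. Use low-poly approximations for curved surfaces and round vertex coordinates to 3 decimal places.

v 3.697 -2.83 -1.772
v 4.047 -3.072 -1.229
v 2.143 -2.87 -0.788
v 4.049 -2.646 -1.208
v 3.917 -2.29 -1.403
v 3.7 -2.141 -1.739
v 3.483 -2.254 -2.087
v 3.347 -2.588 -2.315
v 3.345 -3.014 -2.336
v 3.477 -3.37 -2.142
v 3.694 -3.519 -1.806
v 3.911 -3.405 -1.457
v 3.298 -3.075 2.166
v 2.013 -3.146 3.523
v 3.307 -1.867 2.238
v 2.023 -1.939 3.596
v 4.017 -3.121 2.844
v 2.733 -3.193 4.202
v 4.027 -1.914 2.917
v 2.742 -1.985 4.274
v 1.363 -1.602 1.62
v 1.846 -1.903 1.811
v 1.54 -1.339 3.471
v 1.057 -1.038 3.28
v 1.949 -1.644 1.742
v 1.643 -1.08 3.402
v 1.918 -1.375 1.645
v 1.612 -0.811 3.305
v 1.76 -1.158 1.542
v 1.454 -0.595 3.203
v 1.511 -1.043 1.457
v 1.205 -0.48 3.118
v 1.228 -1.056 1.41
v 0.922 -0.493 3.07
v 0.976 -1.194 1.41
v 0.67 -0.631 3.071
v 0.813 -1.426 1.459
v 0.507 -0.862 3.119
v 0.775 -1.697 1.544
v 0.47 -1.133 3.204
v 0.873 -1.947 1.647
v 0.567 -1.383 3.307
v 1.083 -2.118 1.743
v 0.777 -1.554 3.404
v 1.357 -2.17 1.812
v 1.051 -1.607 3.472
v 1.632 -2.093 1.836
v 1.326 -1.529 3.496
v -2.7 4.303 -1.042
v -2.323 3.981 -1.463
v -2.58 3.497 -0.318
v -2.111 4.172 -1.285
v -2.057 4.398 -1.042
v -2.174 4.599 -0.799
v -2.433 4.72 -0.621
v -2.763 4.73 -0.556
v -3.076 4.625 -0.621
v -3.288 4.434 -0.799
v -3.343 4.208 -1.042
v -3.225 4.007 -1.285
v -2.966 3.886 -1.463
v -2.636 3.876 -1.528
v 0.832 1.765 2.173
v 1.463 2.012 2.264
v 1.157 0.788 2.576
v 1.788 1.035 2.667
v 1.273 1.262 3.054
v 1.072 1.866 2.805
v 1.548 0.934 2.035
v 1.347 1.538 1.786
v 1.905 1.498 2.178
v 1.735 1.701 2.808
v 0.885 1.099 2.032
v 0.715 1.302 2.662
f 2 1 4
f 2 4 3
f 4 1 5
f 4 5 3
f 5 1 6
f 5 6 3
f 6 1 7
f 6 7 3
f 7 1 8
f 7 8 3
f 8 1 9
f 8 9 3
f 9 1 10
f 9 10 3
f 10 1 11
f 10 11 3
f 11 1 12
f 11 12 3
f 12 1 2
f 12 2 3
f 14 16 13
f 17 14 13
f 13 16 15
f 15 17 13
f 14 20 16
f 18 14 17
f 18 20 14
f 16 20 15
f 19 17 15
f 15 20 19
f 19 18 17
f 20 18 19
f 22 21 25
f 22 25 23
f 23 25 26
f 23 26 24
f 25 21 27
f 25 27 26
f 26 27 28
f 26 28 24
f 27 21 29
f 27 29 28
f 28 29 30
f 28 30 24
f 29 21 31
f 29 31 30
f 30 31 32
f 30 32 24
f 31 21 33
f 31 33 32
f 32 33 34
f 32 34 24
f 33 21 35
f 33 35 34
f 34 35 36
f 34 36 24
f 35 21 37
f 35 37 36
f 36 37 38
f 36 38 24
f 37 21 39
f 37 39 38
f 38 39 40
f 38 40 24
f 39 21 41
f 39 41 40
f 40 41 42
f 40 42 24
f 41 21 43
f 41 43 42
f 42 43 44
f 42 44 24
f 43 21 45
f 43 45 44
f 44 45 46
f 44 46 24
f 45 21 47
f 45 47 46
f 46 47 48
f 46 48 24
f 47 21 22
f 47 22 48
f 48 22 23
f 48 23 24
f 50 49 52
f 50 52 51
f 52 49 53
f 52 53 51
f 53 49 54
f 53 54 51
f 54 49 55
f 54 55 51
f 55 49 56
f 55 56 51
f 56 49 57
f 56 57 51
f 57 49 58
f 57 58 51
f 58 49 59
f 58 59 51
f 59 49 60
f 59 60 51
f 60 49 61
f 60 61 51
f 61 49 62
f 61 62 51
f 62 49 50
f 62 50 51
f 63 74 68
f 63 68 64
f 63 64 70
f 63 70 73
f 63 73 74
f 64 68 72
f 68 74 67
f 74 73 65
f 73 70 69
f 70 64 71
f 66 72 67
f 66 67 65
f 66 65 69
f 66 69 71
f 66 71 72
f 67 72 68
f 65 67 74
f 69 65 73
f 71 69 70
f 72 71 64



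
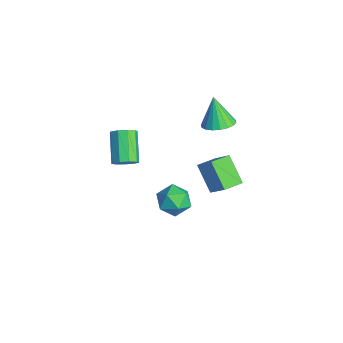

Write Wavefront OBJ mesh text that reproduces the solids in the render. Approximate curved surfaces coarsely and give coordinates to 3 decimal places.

v 2.988 -4.002 2.433
v 3.489 -3.916 3.024
v 1.914 -3.491 4.298
v 1.412 -3.578 3.707
v 3.415 -3.448 2.777
v 1.84 -3.024 4.051
v 3.142 -3.24 2.369
v 1.566 -2.816 3.644
v 2.796 -3.389 1.991
v 1.22 -2.964 3.265
v 2.54 -3.824 1.82
v 0.964 -3.4 3.094
v 2.493 -4.343 1.935
v 0.918 -3.919 3.209
v 2.678 -4.702 2.284
v 1.103 -4.278 3.558
v 3.008 -4.734 2.702
v 1.433 -4.31 3.976
v 3.328 -4.423 2.994
v 1.753 -3.999 4.268
v 0.248 2.519 1.373
v 0.998 1.861 1.667
v -0.528 2.461 3.227
v 1.183 2.276 1.757
v 1.183 2.738 1.772
v 0.998 3.157 1.707
v 0.664 3.45 1.577
v 0.248 3.559 1.406
v -0.168 3.461 1.229
v -0.502 3.177 1.08
v -0.687 2.763 0.989
v -0.687 2.3 0.975
v -0.502 1.881 1.039
v -0.168 1.588 1.17
v 0.248 1.48 1.341
v 0.664 1.577 1.518
v -1.257 1.774 -3.892
v 0.189 2.128 -2.272
v -1.534 3.003 -3.914
v -0.088 3.357 -2.294
v 0.228 2.083 -5.286
v 1.674 2.437 -3.666
v -0.049 3.312 -5.308
v 1.397 3.666 -3.688
v 2.605 -1.302 -1.619
v 3.413 -0.888 -2.283
v 3.867 -1.872 -0.437
v 4.675 -1.458 -1.101
v 3.981 -0.759 -0.558
v 3.201 -0.407 -1.288
v 4.079 -2.353 -1.432
v 3.299 -2.001 -2.162
v 4.325 -1.538 -2.167
v 4.264 -0.553 -1.627
v 3.016 -2.207 -1.093
v 2.955 -1.222 -0.553
f 2 1 5
f 2 5 3
f 3 5 6
f 3 6 4
f 5 1 7
f 5 7 6
f 6 7 8
f 6 8 4
f 7 1 9
f 7 9 8
f 8 9 10
f 8 10 4
f 9 1 11
f 9 11 10
f 10 11 12
f 10 12 4
f 11 1 13
f 11 13 12
f 12 13 14
f 12 14 4
f 13 1 15
f 13 15 14
f 14 15 16
f 14 16 4
f 15 1 17
f 15 17 16
f 16 17 18
f 16 18 4
f 17 1 19
f 17 19 18
f 18 19 20
f 18 20 4
f 19 1 2
f 19 2 20
f 20 2 3
f 20 3 4
f 22 21 24
f 22 24 23
f 24 21 25
f 24 25 23
f 25 21 26
f 25 26 23
f 26 21 27
f 26 27 23
f 27 21 28
f 27 28 23
f 28 21 29
f 28 29 23
f 29 21 30
f 29 30 23
f 30 21 31
f 30 31 23
f 31 21 32
f 31 32 23
f 32 21 33
f 32 33 23
f 33 21 34
f 33 34 23
f 34 21 35
f 34 35 23
f 35 21 36
f 35 36 23
f 36 21 22
f 36 22 23
f 38 40 37
f 41 38 37
f 37 40 39
f 39 41 37
f 38 44 40
f 42 38 41
f 42 44 38
f 40 44 39
f 43 41 39
f 39 44 43
f 43 42 41
f 44 42 43
f 45 56 50
f 45 50 46
f 45 46 52
f 45 52 55
f 45 55 56
f 46 50 54
f 50 56 49
f 56 55 47
f 55 52 51
f 52 46 53
f 48 54 49
f 48 49 47
f 48 47 51
f 48 51 53
f 48 53 54
f 49 54 50
f 47 49 56
f 51 47 55
f 53 51 52
f 54 53 46



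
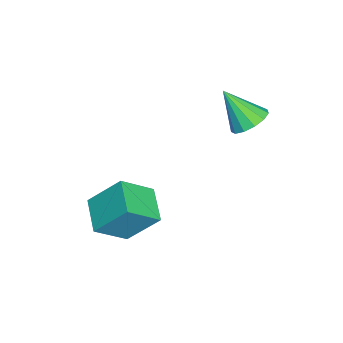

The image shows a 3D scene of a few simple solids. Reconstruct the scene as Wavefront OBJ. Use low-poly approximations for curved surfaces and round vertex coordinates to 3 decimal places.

v 0.505 -3.56 -3.176
v 0.425 -2.186 -1.697
v -0.346 -2.413 -4.288
v -0.426 -1.039 -2.809
v 1.986 -2.941 -3.671
v 1.906 -1.567 -2.192
v 1.135 -1.794 -4.783
v 1.055 -0.42 -3.304
v -2.709 2.438 0.228
v -1.947 2.765 0.626
v -2.991 1.262 1.732
v -2.338 3.066 0.788
v -2.846 3.167 0.772
v -3.311 3.037 0.583
v -3.585 2.716 0.281
v -3.58 2.307 -0.037
v -3.3 1.94 -0.272
v -2.832 1.731 -0.348
v -2.325 1.746 -0.241
v -1.94 1.981 0.015
v -1.799 2.361 0.338
f 2 4 1
f 5 2 1
f 1 4 3
f 3 5 1
f 2 8 4
f 6 2 5
f 6 8 2
f 4 8 3
f 7 5 3
f 3 8 7
f 7 6 5
f 8 6 7
f 10 9 12
f 10 12 11
f 12 9 13
f 12 13 11
f 13 9 14
f 13 14 11
f 14 9 15
f 14 15 11
f 15 9 16
f 15 16 11
f 16 9 17
f 16 17 11
f 17 9 18
f 17 18 11
f 18 9 19
f 18 19 11
f 19 9 20
f 19 20 11
f 20 9 21
f 20 21 11
f 21 9 10
f 21 10 11



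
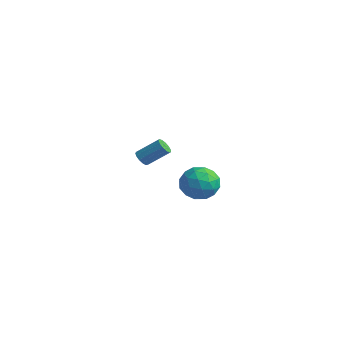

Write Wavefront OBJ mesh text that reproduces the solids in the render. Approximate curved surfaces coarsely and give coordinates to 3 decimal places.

v -3.818 3.092 -3.479
v -3.519 3.265 -3.894
v -2.703 4.201 -2.917
v -3.002 4.028 -2.501
v -3.757 3.453 -3.875
v -2.941 4.389 -2.898
v -4.015 3.527 -3.731
v -3.198 4.463 -2.754
v -4.21 3.463 -3.506
v -3.394 4.399 -2.529
v -4.28 3.281 -3.273
v -3.464 4.216 -2.296
v -4.204 3.039 -3.105
v -3.388 3.975 -2.128
v -4.006 2.814 -3.056
v -3.189 3.749 -2.078
v -3.747 2.677 -3.14
v -2.931 3.613 -2.163
v -3.512 2.672 -3.333
v -2.695 3.608 -2.355
v -3.373 2.801 -3.571
v -2.557 3.736 -2.594
v -3.376 3.022 -3.78
v -2.56 3.957 -2.803
v 3.282 1.865 -2.449
v 4.193 1.251 -2.344
v 2.447 0.829 -1.256
v 3.358 0.215 -1.151
v 3.345 1.252 -0.772
v 3.861 1.892 -1.509
v 2.779 0.188 -2.091
v 3.295 0.828 -2.828
v 3.883 0.214 -2.123
v 4.232 0.872 -1.308
v 2.408 1.208 -2.292
v 2.757 1.866 -1.477
v 3.811 1.649 -2.501
v 2.829 0.431 -1.099
v 2.821 1.041 -0.876
v 3.357 0.68 -0.814
v 3.615 2.025 -2.01
v 4.151 1.664 -1.949
v 3.652 1.665 -1.025
v 2.489 0.416 -1.651
v 3.025 0.055 -1.59
v 3.283 1.4 -2.786
v 3.819 1.039 -2.724
v 2.988 0.415 -2.575
v 4.164 0.679 -2.31
v 3.673 0.07 -1.609
v 3.333 0.054 -2.161
v 3.636 0.43 -2.594
v 4.369 1.065 -1.83
v 3.879 0.456 -1.129
v 3.871 1.066 -0.906
v 4.174 1.442 -1.339
v 4.187 0.456 -1.7
v 2.761 1.624 -2.471
v 2.271 1.015 -1.77
v 2.466 0.638 -2.261
v 2.769 1.014 -2.694
v 2.967 2.01 -1.991
v 2.476 1.401 -1.29
v 3.004 1.65 -1.006
v 3.307 2.026 -1.439
v 2.453 1.624 -1.9
f 2 1 5
f 2 5 3
f 3 5 6
f 3 6 4
f 5 1 7
f 5 7 6
f 6 7 8
f 6 8 4
f 7 1 9
f 7 9 8
f 8 9 10
f 8 10 4
f 9 1 11
f 9 11 10
f 10 11 12
f 10 12 4
f 11 1 13
f 11 13 12
f 12 13 14
f 12 14 4
f 13 1 15
f 13 15 14
f 14 15 16
f 14 16 4
f 15 1 17
f 15 17 16
f 16 17 18
f 16 18 4
f 17 1 19
f 17 19 18
f 18 19 20
f 18 20 4
f 19 1 21
f 19 21 20
f 20 21 22
f 20 22 4
f 21 1 23
f 21 23 22
f 22 23 24
f 22 24 4
f 23 1 2
f 23 2 24
f 24 2 3
f 24 3 4
f 25 62 41
f 62 36 65
f 41 65 30
f 62 65 41
f 25 41 37
f 41 30 42
f 37 42 26
f 41 42 37
f 25 37 46
f 37 26 47
f 46 47 32
f 37 47 46
f 25 46 58
f 46 32 61
f 58 61 35
f 46 61 58
f 25 58 62
f 58 35 66
f 62 66 36
f 58 66 62
f 26 42 53
f 42 30 56
f 53 56 34
f 42 56 53
f 30 65 43
f 65 36 64
f 43 64 29
f 65 64 43
f 36 66 63
f 66 35 59
f 63 59 27
f 66 59 63
f 35 61 60
f 61 32 48
f 60 48 31
f 61 48 60
f 32 47 52
f 47 26 49
f 52 49 33
f 47 49 52
f 28 54 40
f 54 34 55
f 40 55 29
f 54 55 40
f 28 40 38
f 40 29 39
f 38 39 27
f 40 39 38
f 28 38 45
f 38 27 44
f 45 44 31
f 38 44 45
f 28 45 50
f 45 31 51
f 50 51 33
f 45 51 50
f 28 50 54
f 50 33 57
f 54 57 34
f 50 57 54
f 29 55 43
f 55 34 56
f 43 56 30
f 55 56 43
f 27 39 63
f 39 29 64
f 63 64 36
f 39 64 63
f 31 44 60
f 44 27 59
f 60 59 35
f 44 59 60
f 33 51 52
f 51 31 48
f 52 48 32
f 51 48 52
f 34 57 53
f 57 33 49
f 53 49 26
f 57 49 53



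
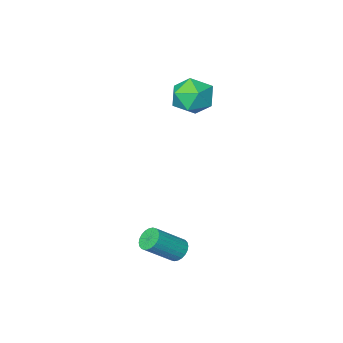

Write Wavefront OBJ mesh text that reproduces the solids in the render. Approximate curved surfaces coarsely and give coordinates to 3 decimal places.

v 1.915 3.367 -3.953
v 2.344 3.44 -4.449
v 3.773 3.246 -3.244
v 3.345 3.173 -2.747
v 2.313 3.684 -4.373
v 3.743 3.49 -3.168
v 2.221 3.88 -4.233
v 3.651 3.686 -3.028
v 2.083 3.998 -4.051
v 3.513 3.804 -2.846
v 1.92 4.019 -3.853
v 3.35 3.825 -2.648
v 1.755 3.942 -3.671
v 3.185 3.748 -2.465
v 1.615 3.777 -3.531
v 3.045 3.583 -2.326
v 1.521 3.55 -3.456
v 2.951 3.356 -2.25
v 1.487 3.294 -3.456
v 2.916 3.1 -2.251
v 1.517 3.05 -3.532
v 2.947 2.856 -2.327
v 1.609 2.854 -3.672
v 3.039 2.66 -2.467
v 1.747 2.736 -3.854
v 3.177 2.542 -2.649
v 1.91 2.715 -4.052
v 3.34 2.521 -2.847
v 2.075 2.792 -4.235
v 3.505 2.598 -3.029
v 2.215 2.957 -4.374
v 3.645 2.763 -3.169
v 2.309 3.184 -4.45
v 3.739 2.99 -3.244
v -3.299 -2.218 1.795
v -2.697 -1.175 1.986
v -1.823 -3.225 2.634
v -1.221 -2.182 2.825
v -2.242 -2.42 3.449
v -3.154 -1.798 2.93
v -1.366 -2.602 1.69
v -2.278 -1.98 1.171
v -1.502 -1.412 1.922
v -2.043 -1.3 3.009
v -2.477 -3.1 1.611
v -3.018 -2.988 2.698
f 2 1 5
f 2 5 3
f 3 5 6
f 3 6 4
f 5 1 7
f 5 7 6
f 6 7 8
f 6 8 4
f 7 1 9
f 7 9 8
f 8 9 10
f 8 10 4
f 9 1 11
f 9 11 10
f 10 11 12
f 10 12 4
f 11 1 13
f 11 13 12
f 12 13 14
f 12 14 4
f 13 1 15
f 13 15 14
f 14 15 16
f 14 16 4
f 15 1 17
f 15 17 16
f 16 17 18
f 16 18 4
f 17 1 19
f 17 19 18
f 18 19 20
f 18 20 4
f 19 1 21
f 19 21 20
f 20 21 22
f 20 22 4
f 21 1 23
f 21 23 22
f 22 23 24
f 22 24 4
f 23 1 25
f 23 25 24
f 24 25 26
f 24 26 4
f 25 1 27
f 25 27 26
f 26 27 28
f 26 28 4
f 27 1 29
f 27 29 28
f 28 29 30
f 28 30 4
f 29 1 31
f 29 31 30
f 30 31 32
f 30 32 4
f 31 1 33
f 31 33 32
f 32 33 34
f 32 34 4
f 33 1 2
f 33 2 34
f 34 2 3
f 34 3 4
f 35 46 40
f 35 40 36
f 35 36 42
f 35 42 45
f 35 45 46
f 36 40 44
f 40 46 39
f 46 45 37
f 45 42 41
f 42 36 43
f 38 44 39
f 38 39 37
f 38 37 41
f 38 41 43
f 38 43 44
f 39 44 40
f 37 39 46
f 41 37 45
f 43 41 42
f 44 43 36



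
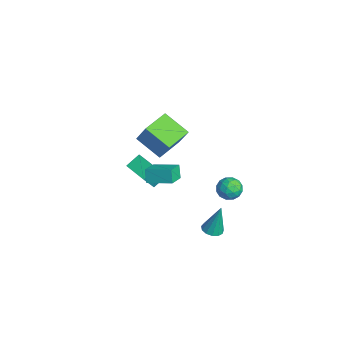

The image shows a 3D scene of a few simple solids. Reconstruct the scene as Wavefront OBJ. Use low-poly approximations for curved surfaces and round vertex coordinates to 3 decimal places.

v 0.732 -3.553 0.934
v 0.354 -3.518 1.695
v 1.49 -2.372 1.258
v 1.111 -2.337 2.018
v 1.609 -4.243 1.402
v 1.23 -4.208 2.162
v 2.366 -3.062 1.725
v 1.988 -3.027 2.486
v -4.214 -3.244 0.089
v -3.469 -2.907 1.476
v -5.209 -1.867 0.289
v -4.464 -1.53 1.676
v -3.016 -2.25 -0.796
v -2.271 -1.913 0.591
v -4.011 -0.873 -0.596
v -3.266 -0.536 0.791
v 3.157 -1.118 -1.894
v 3.566 -0.685 -2.026
v 3.303 -0.702 -0.086
v 3.258 -0.534 -2.036
v 2.918 -0.568 -2.001
v 2.654 -0.776 -1.932
v 2.549 -1.094 -1.85
v 2.638 -1.419 -1.783
v 2.892 -1.648 -1.75
v 3.23 -1.71 -1.763
v 3.545 -1.583 -1.818
v 3.737 -1.309 -1.896
v 3.745 -0.974 -1.974
v 2.393 0.212 0.941
v 2.838 0.393 1.512
v 3.102 -0.733 0.688
v 3.547 -0.552 1.259
v 2.858 -0.809 1.389
v 2.42 -0.225 1.546
v 3.52 -0.115 0.654
v 3.082 0.469 0.811
v 3.534 0.191 1.335
v 3.125 -0.238 1.789
v 2.815 -0.102 0.411
v 2.406 -0.531 0.865
v 2.553 0.385 1.249
v 3.387 -0.725 0.951
v 2.982 -0.876 1.027
v 3.244 -0.77 1.363
v 2.308 0.022 1.268
v 2.569 0.128 1.604
v 2.581 -0.578 1.532
v 3.371 -0.468 0.596
v 3.632 -0.362 0.932
v 2.696 0.43 0.837
v 2.958 0.536 1.173
v 3.359 0.238 0.668
v 3.224 0.373 1.481
v 3.641 -0.182 1.332
v 3.625 0.074 0.976
v 3.367 0.417 1.068
v 2.984 0.121 1.748
v 3.401 -0.434 1.599
v 2.996 -0.586 1.675
v 2.738 -0.242 1.767
v 3.393 0.002 1.644
v 2.539 0.094 0.601
v 2.956 -0.461 0.452
v 3.202 -0.098 0.433
v 2.944 0.246 0.525
v 2.299 -0.158 0.868
v 2.716 -0.713 0.719
v 2.573 -0.757 1.132
v 2.315 -0.414 1.224
v 2.547 -0.342 0.556
v -2.248 -3.753 -1.176
v -2.517 -2.971 -0.632
v -0.984 -3.136 -1.437
v -1.253 -2.354 -0.893
v -1.607 -4.486 0.193
v -1.876 -3.704 0.737
v -0.343 -3.869 -0.068
v -0.612 -3.087 0.476
f 2 4 1
f 5 2 1
f 1 4 3
f 3 5 1
f 2 8 4
f 6 2 5
f 6 8 2
f 4 8 3
f 7 5 3
f 3 8 7
f 7 6 5
f 8 6 7
f 10 12 9
f 13 10 9
f 9 12 11
f 11 13 9
f 10 16 12
f 14 10 13
f 14 16 10
f 12 16 11
f 15 13 11
f 11 16 15
f 15 14 13
f 16 14 15
f 18 17 20
f 18 20 19
f 20 17 21
f 20 21 19
f 21 17 22
f 21 22 19
f 22 17 23
f 22 23 19
f 23 17 24
f 23 24 19
f 24 17 25
f 24 25 19
f 25 17 26
f 25 26 19
f 26 17 27
f 26 27 19
f 27 17 28
f 27 28 19
f 28 17 29
f 28 29 19
f 29 17 18
f 29 18 19
f 30 67 46
f 67 41 70
f 46 70 35
f 67 70 46
f 30 46 42
f 46 35 47
f 42 47 31
f 46 47 42
f 30 42 51
f 42 31 52
f 51 52 37
f 42 52 51
f 30 51 63
f 51 37 66
f 63 66 40
f 51 66 63
f 30 63 67
f 63 40 71
f 67 71 41
f 63 71 67
f 31 47 58
f 47 35 61
f 58 61 39
f 47 61 58
f 35 70 48
f 70 41 69
f 48 69 34
f 70 69 48
f 41 71 68
f 71 40 64
f 68 64 32
f 71 64 68
f 40 66 65
f 66 37 53
f 65 53 36
f 66 53 65
f 37 52 57
f 52 31 54
f 57 54 38
f 52 54 57
f 33 59 45
f 59 39 60
f 45 60 34
f 59 60 45
f 33 45 43
f 45 34 44
f 43 44 32
f 45 44 43
f 33 43 50
f 43 32 49
f 50 49 36
f 43 49 50
f 33 50 55
f 50 36 56
f 55 56 38
f 50 56 55
f 33 55 59
f 55 38 62
f 59 62 39
f 55 62 59
f 34 60 48
f 60 39 61
f 48 61 35
f 60 61 48
f 32 44 68
f 44 34 69
f 68 69 41
f 44 69 68
f 36 49 65
f 49 32 64
f 65 64 40
f 49 64 65
f 38 56 57
f 56 36 53
f 57 53 37
f 56 53 57
f 39 62 58
f 62 38 54
f 58 54 31
f 62 54 58
f 73 75 72
f 76 73 72
f 72 75 74
f 74 76 72
f 73 79 75
f 77 73 76
f 77 79 73
f 75 79 74
f 78 76 74
f 74 79 78
f 78 77 76
f 79 77 78

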